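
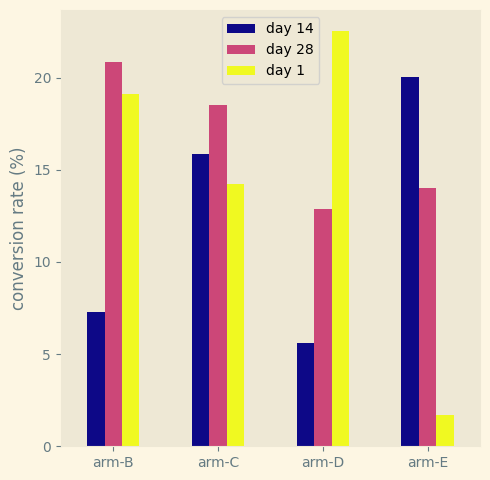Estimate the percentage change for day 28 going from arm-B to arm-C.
arm-B ≈ 20, arm-C ≈ 18; (18 − 20) / 20 ≈ -10%.

≈ -10%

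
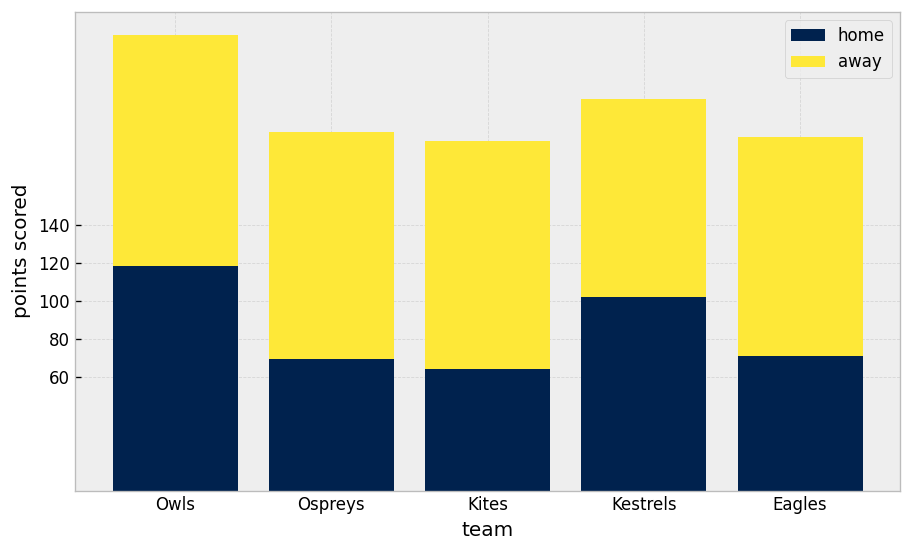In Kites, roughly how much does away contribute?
away top ≈ 180, bottom ≈ 60; segment ≈ 120.

≈ 120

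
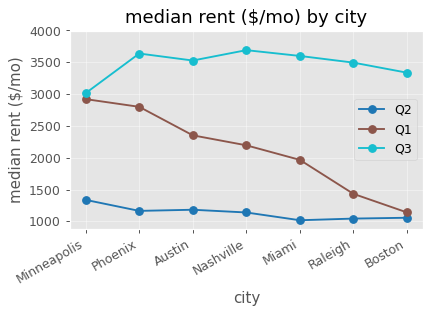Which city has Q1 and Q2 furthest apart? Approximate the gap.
Phoenix, ≈ 2000 $/mo

Phoenix: Q1 ≈ 3000, Q2 ≈ 1000 → gap ≈ 2000. Next-largest (Minneapolis) is only ≈ 1500.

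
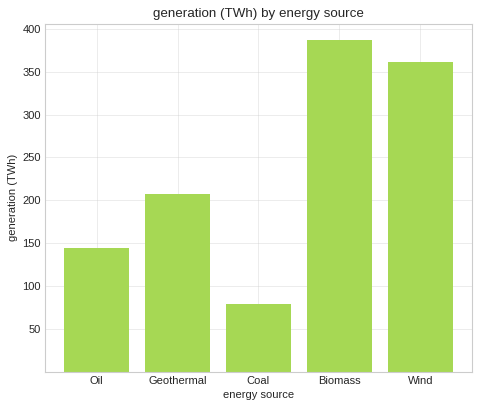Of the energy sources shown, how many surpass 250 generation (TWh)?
2

Above 250: Biomass, Wind.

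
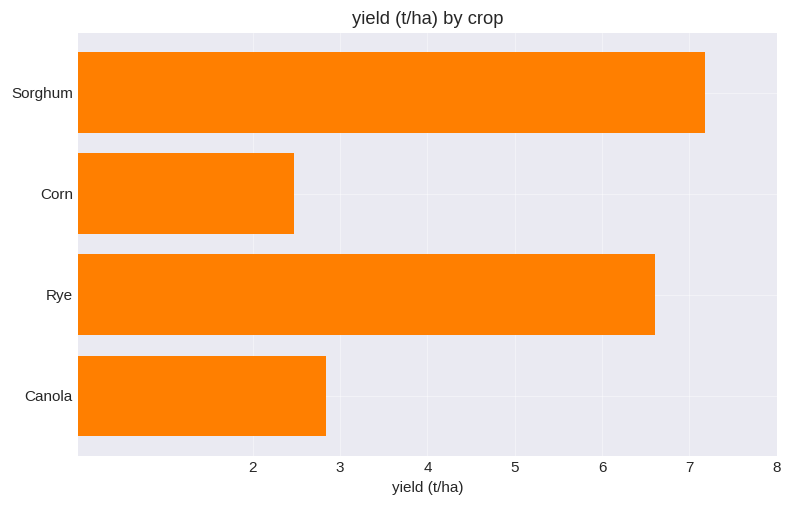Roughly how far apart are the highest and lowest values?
≈ 5

Max Sorghum ≈ 7, min Corn ≈ 2; range ≈ 5.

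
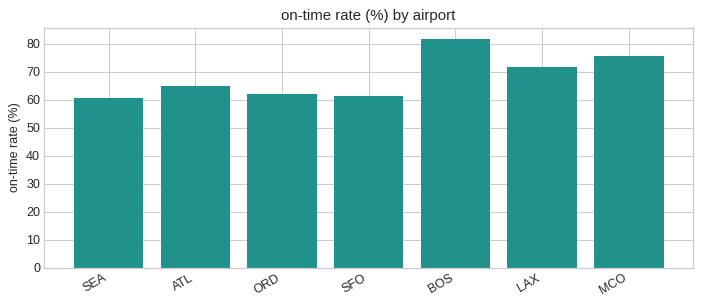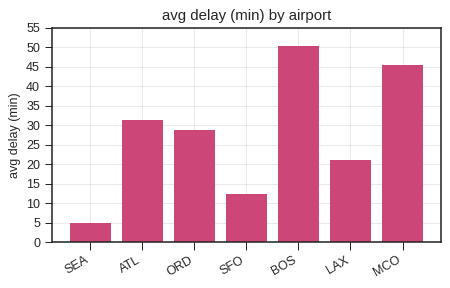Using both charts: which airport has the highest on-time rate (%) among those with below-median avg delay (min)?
LAX

Chart 2 median avg delay (min) ≈ 30; below-median airports: SEA, SFO, LAX. Among those, LAX has the highest on-time rate (%) (≈ 70).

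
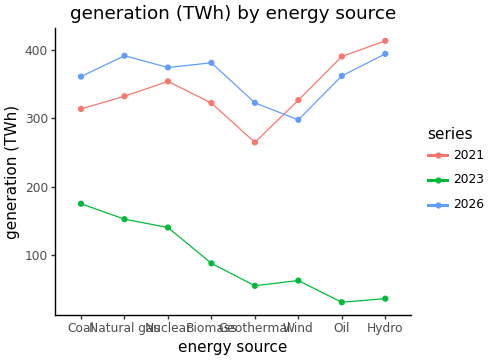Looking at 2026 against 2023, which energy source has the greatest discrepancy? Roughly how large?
Hydro: 2026 ≈ 400, 2023 ≈ 50 → gap ≈ 350. Next-largest (Oil) is only ≈ 300.

Hydro, ≈ 350 TWh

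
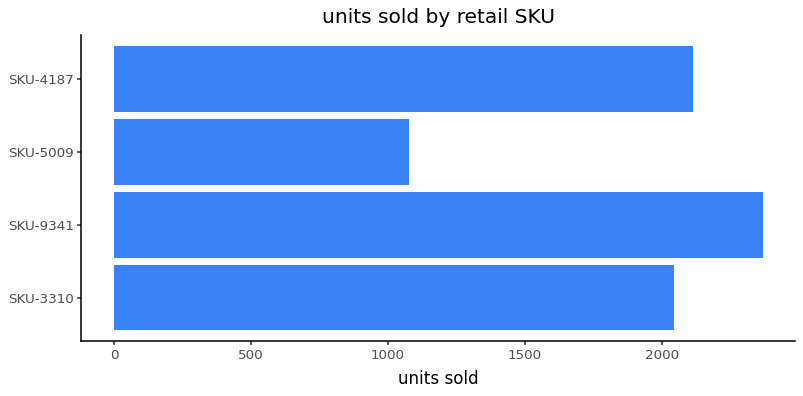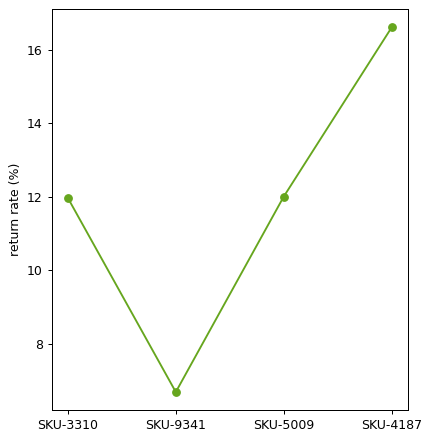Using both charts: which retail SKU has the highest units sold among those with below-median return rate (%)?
Chart 2 median return rate (%) ≈ 12; below-median retail SKUs: SKU-3310, SKU-9341. Among those, SKU-9341 has the highest units sold (≈ 2500).

SKU-9341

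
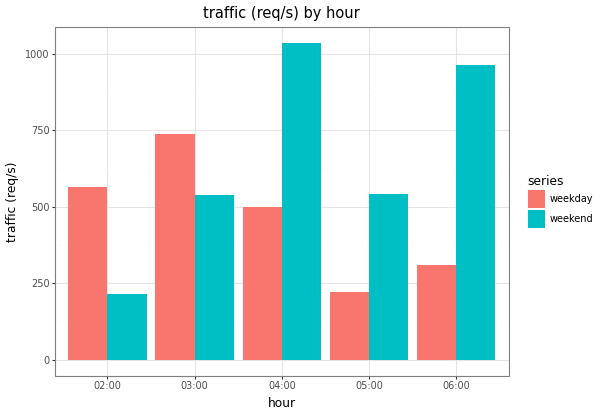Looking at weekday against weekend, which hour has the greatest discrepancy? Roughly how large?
06:00: weekday ≈ 300, weekend ≈ 1000 → gap ≈ 700. Next-largest (04:00) is only ≈ 500.

06:00, ≈ 700 req/s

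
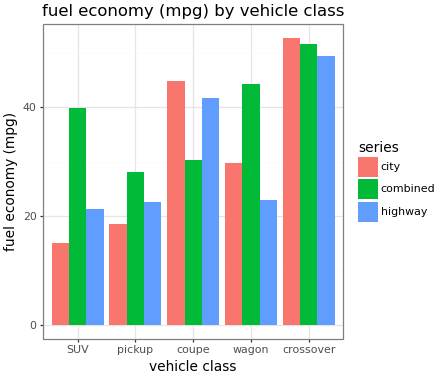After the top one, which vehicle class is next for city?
Top 3 for city: crossover ≈ 55, coupe ≈ 45, wagon ≈ 30.

coupe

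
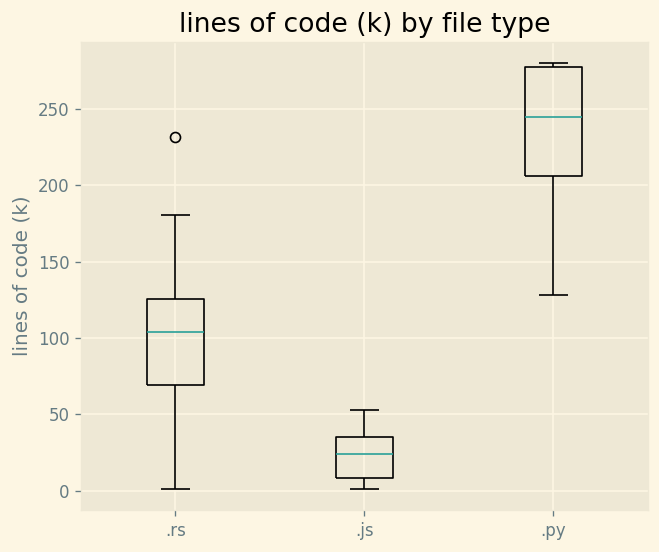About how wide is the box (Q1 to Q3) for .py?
Q3 ≈ 280, Q1 ≈ 200; IQR ≈ 80.

≈ 80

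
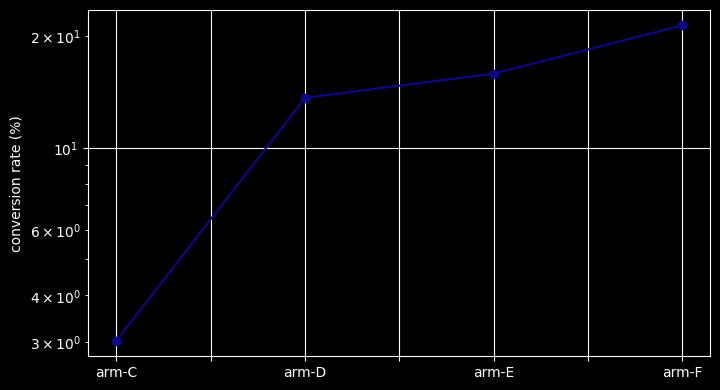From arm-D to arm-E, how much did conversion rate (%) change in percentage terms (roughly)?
≈ +14.3%

arm-D ≈ 14, arm-E ≈ 16; (16 − 14) / 14 ≈ +14.3%.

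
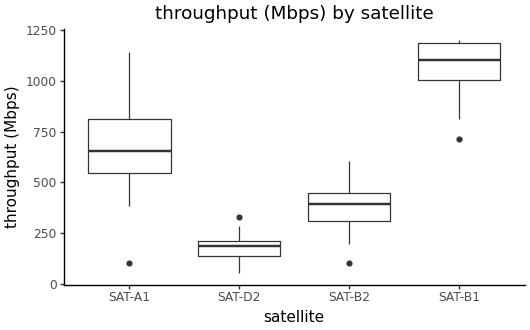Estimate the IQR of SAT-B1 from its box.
≈ 200

Q3 ≈ 1200, Q1 ≈ 1000; IQR ≈ 200.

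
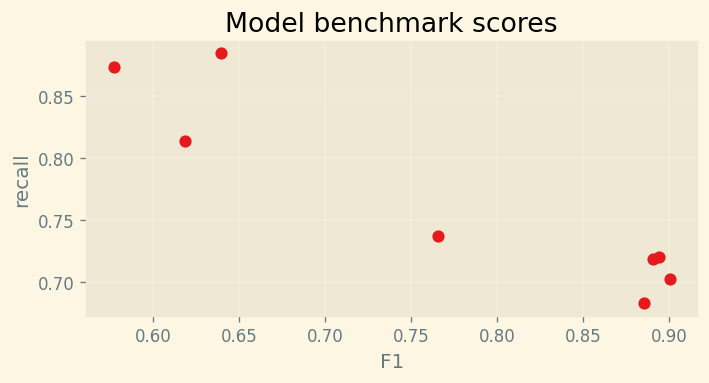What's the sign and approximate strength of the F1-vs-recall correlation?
negative, strong

Points are negatively correlated; strong (|r| ≈ 0.9).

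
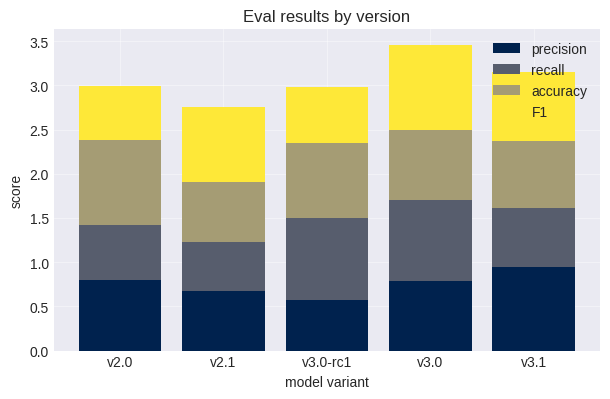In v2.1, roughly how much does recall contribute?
≈ 0.5

recall top ≈ 1.0, bottom ≈ 0.5; segment ≈ 0.5.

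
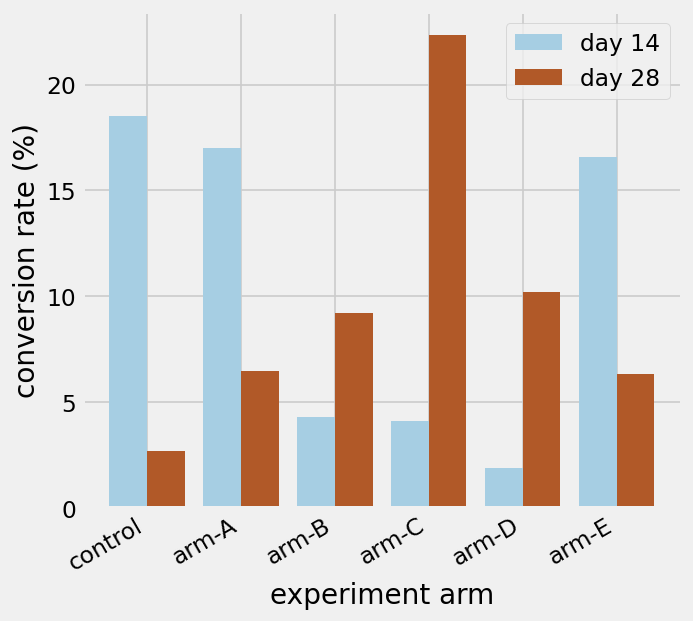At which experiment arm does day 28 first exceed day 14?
arm-B

arm-A: day 28 ≈ 6 vs day 14 ≈ 18 (not yet); arm-B: day 28 ≈ 10 vs day 14 ≈ 4 (first crossover).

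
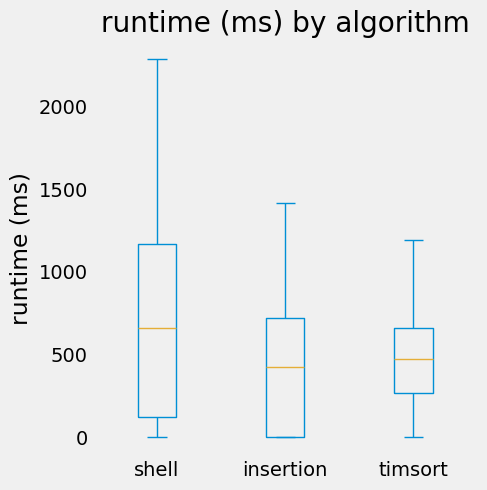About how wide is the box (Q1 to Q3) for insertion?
Q3 ≈ 700, Q1 ≈ 0; IQR ≈ 700.

≈ 700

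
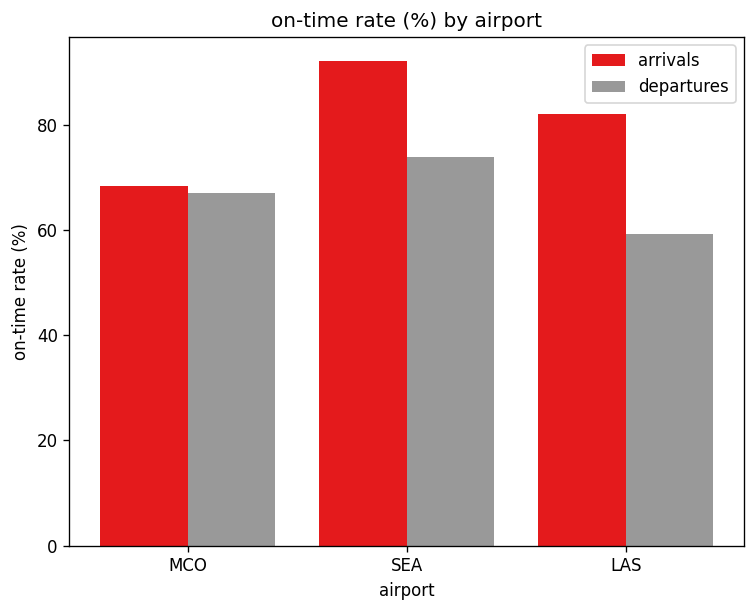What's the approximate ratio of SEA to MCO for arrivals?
≈ 1.29×

SEA ≈ 90, MCO ≈ 70; 90/70 ≈ 1.29.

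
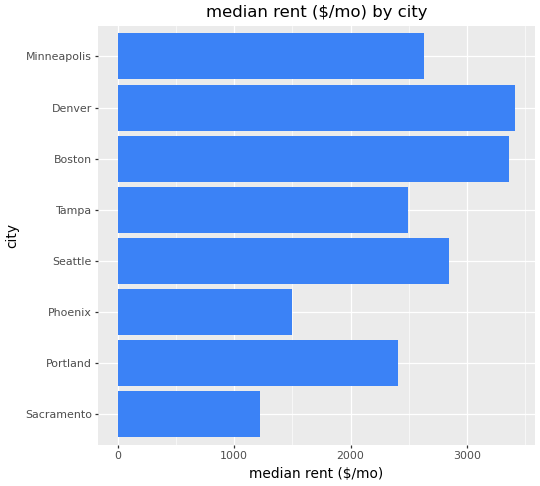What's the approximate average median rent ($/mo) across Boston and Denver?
(3500 + 3500) / 2 ≈ 3500.

≈ 3500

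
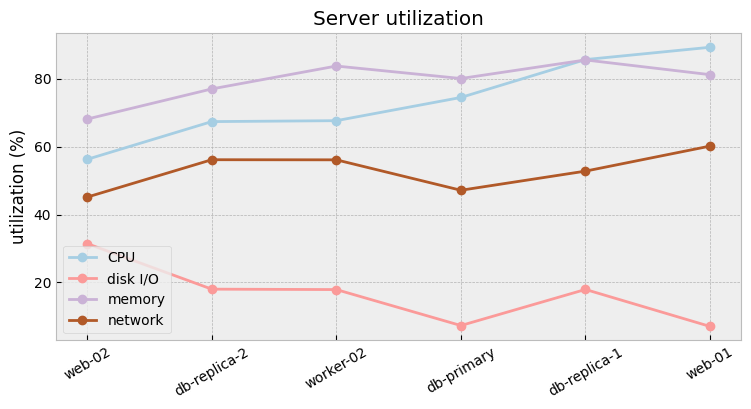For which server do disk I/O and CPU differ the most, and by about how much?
web-01: disk I/O ≈ 10, CPU ≈ 90 → gap ≈ 80. Next-largest (db-replica-1) is only ≈ 70.

web-01, ≈ 80 %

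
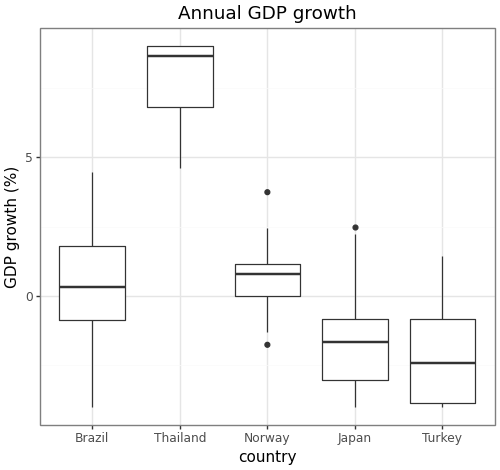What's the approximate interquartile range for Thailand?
≈ 2

Q3 ≈ 9, Q1 ≈ 7; IQR ≈ 2.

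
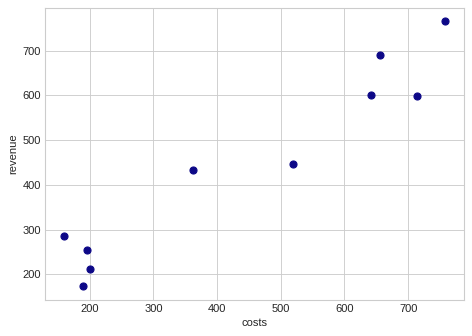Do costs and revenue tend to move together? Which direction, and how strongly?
positive, strong

Points are positively correlated; strong (|r| ≈ 1.0).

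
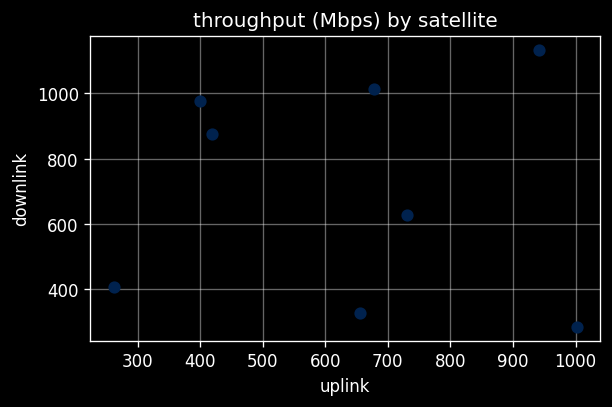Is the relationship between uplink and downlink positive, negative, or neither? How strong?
no clear correlation

Points are roughly uncorrelated; weak (|r| ≈ 0.0).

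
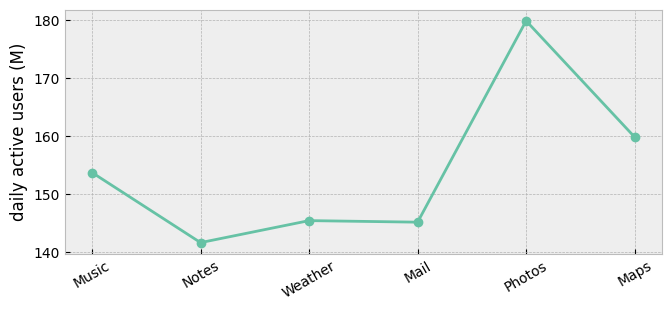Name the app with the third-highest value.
Top 4: Photos ≈ 180, Maps ≈ 160, Music ≈ 155, Weather ≈ 145.

Music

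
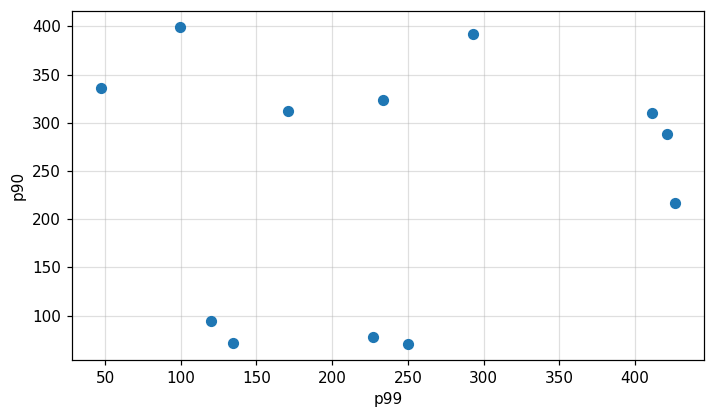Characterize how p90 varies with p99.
Points are roughly uncorrelated; weak (|r| ≈ 0.1).

no clear correlation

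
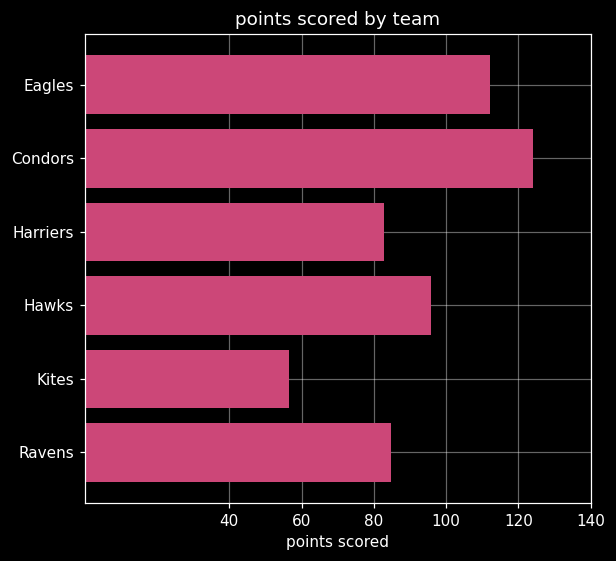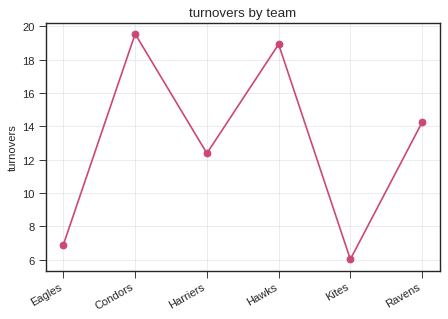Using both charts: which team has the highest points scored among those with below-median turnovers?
Chart 2 median turnovers ≈ 14; below-median teams: Eagles, Harriers, Kites. Among those, Eagles has the highest points scored (≈ 120).

Eagles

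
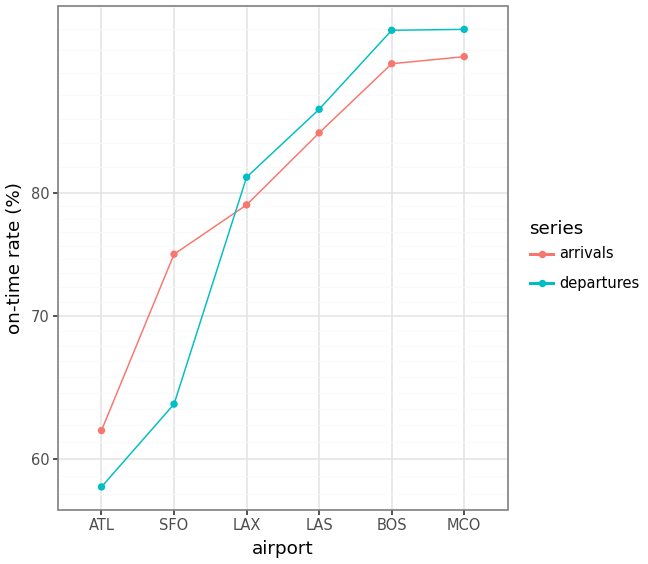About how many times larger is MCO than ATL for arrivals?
MCO ≈ 95, ATL ≈ 60; 95/60 ≈ 1.58.

≈ 1.58×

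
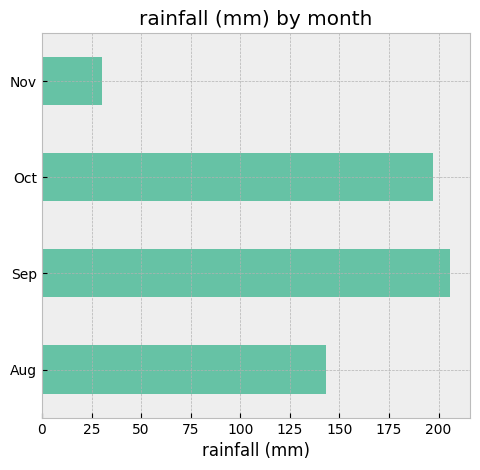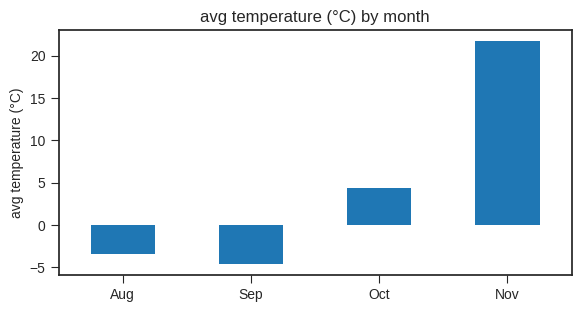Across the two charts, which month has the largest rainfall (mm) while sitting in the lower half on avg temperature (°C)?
Sep

Chart 2 median avg temperature (°C) ≈ 0; below-median months: Aug, Sep. Among those, Sep has the highest rainfall (mm) (≈ 200).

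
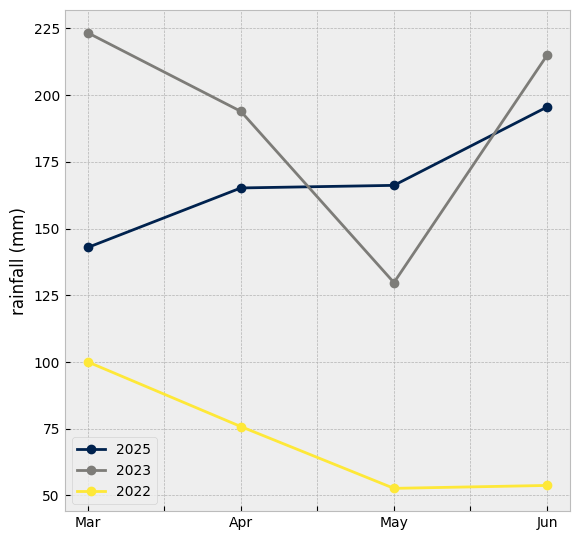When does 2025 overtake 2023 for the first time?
May

Apr: 2025 ≈ 160 vs 2023 ≈ 200 (not yet); May: 2025 ≈ 160 vs 2023 ≈ 120 (first crossover).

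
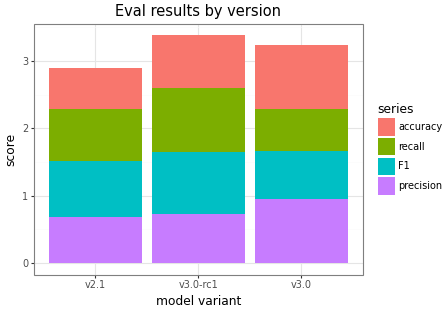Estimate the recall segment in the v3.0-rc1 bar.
recall top ≈ 2.5, bottom ≈ 1.5; segment ≈ 1.0.

≈ 1.0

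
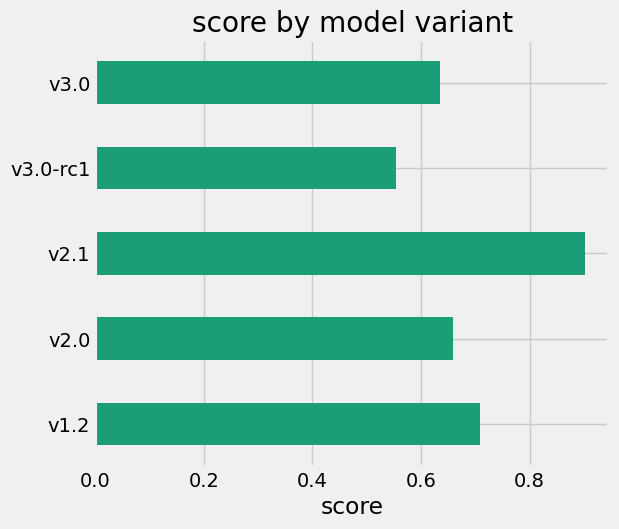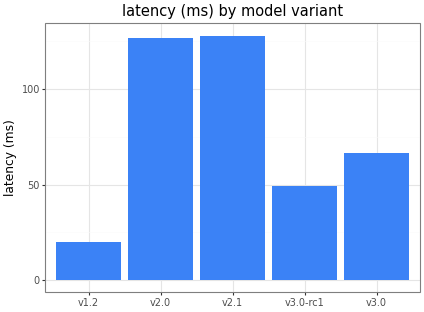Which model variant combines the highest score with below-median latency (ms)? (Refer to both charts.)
Chart 2 median latency (ms) ≈ 60; below-median model variants: v1.2, v3.0-rc1. Among those, v1.2 has the highest score (≈ 0.7).

v1.2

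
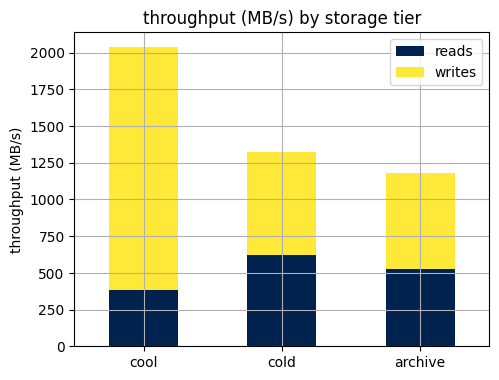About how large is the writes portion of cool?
writes top ≈ 2000, bottom ≈ 400; segment ≈ 1600.

≈ 1600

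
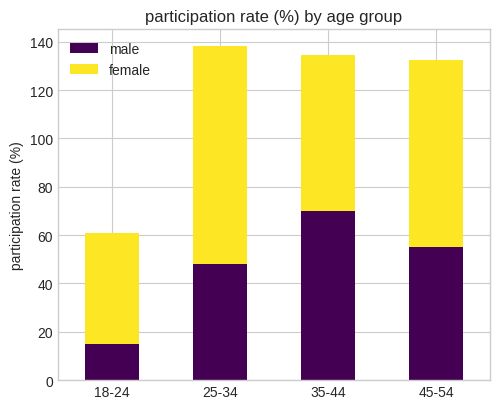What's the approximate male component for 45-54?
≈ 60

male top ≈ 60, bottom ≈ 0; segment ≈ 60.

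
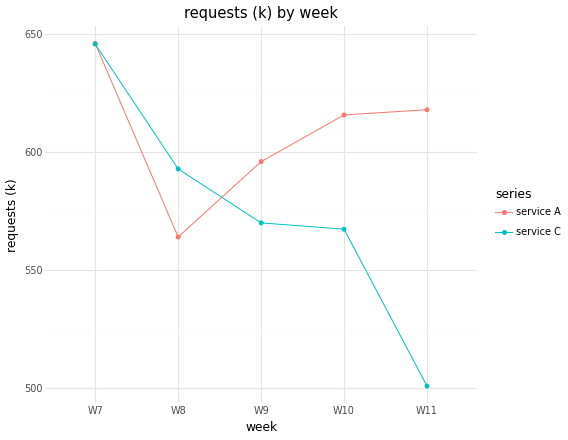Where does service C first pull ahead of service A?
W7: service C ≈ 640 vs service A ≈ 640 (not yet); W8: service C ≈ 600 vs service A ≈ 560 (first crossover).

W8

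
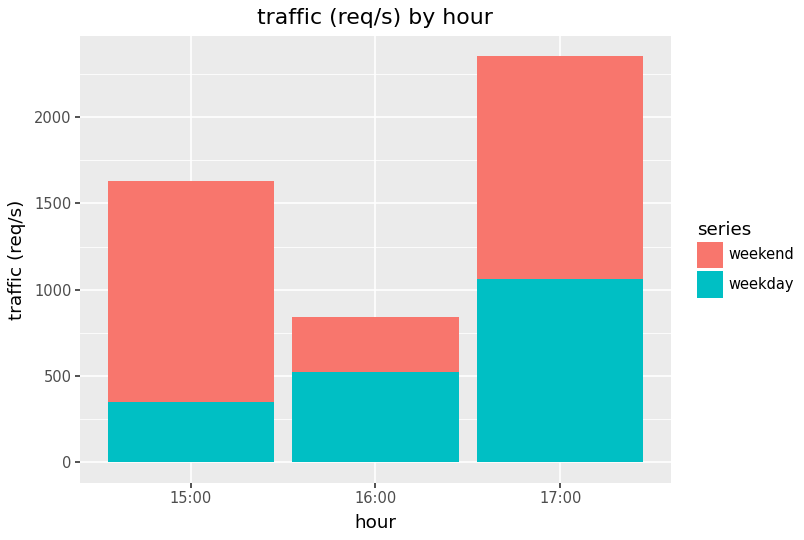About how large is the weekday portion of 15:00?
weekday top ≈ 400, bottom ≈ 0; segment ≈ 400.

≈ 400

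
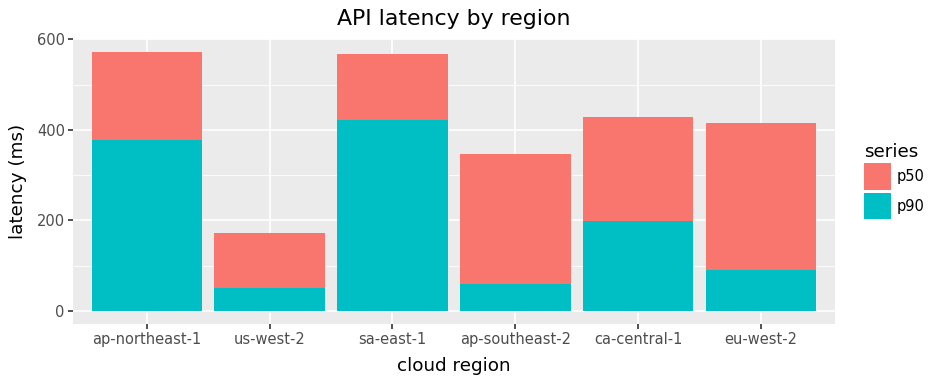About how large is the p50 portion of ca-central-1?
p50 top ≈ 450, bottom ≈ 200; segment ≈ 250.

≈ 250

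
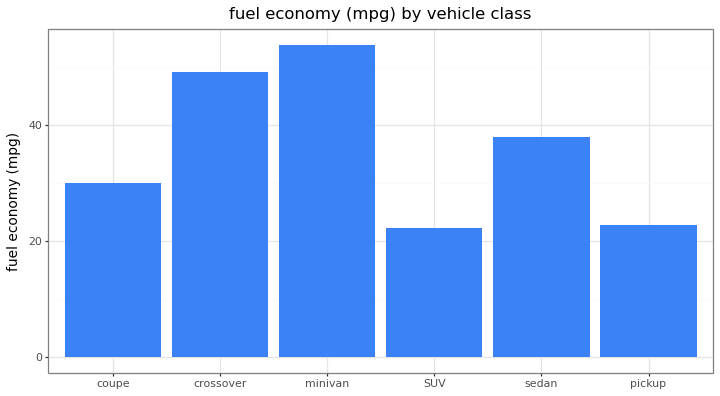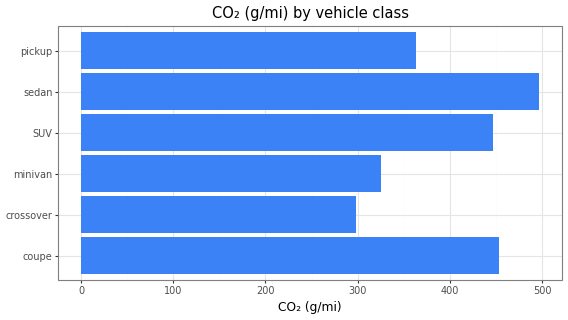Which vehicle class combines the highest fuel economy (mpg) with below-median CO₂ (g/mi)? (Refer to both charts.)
minivan

Chart 2 median CO₂ (g/mi) ≈ 400; below-median vehicle classes: crossover, minivan, pickup. Among those, minivan has the highest fuel economy (mpg) (≈ 55).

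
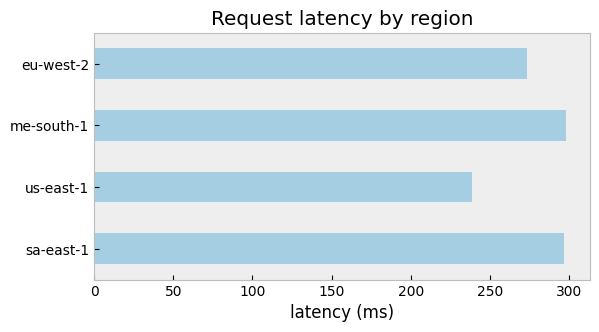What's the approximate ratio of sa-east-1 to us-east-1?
≈ 1.2×

sa-east-1 ≈ 300, us-east-1 ≈ 250; 300/250 ≈ 1.2.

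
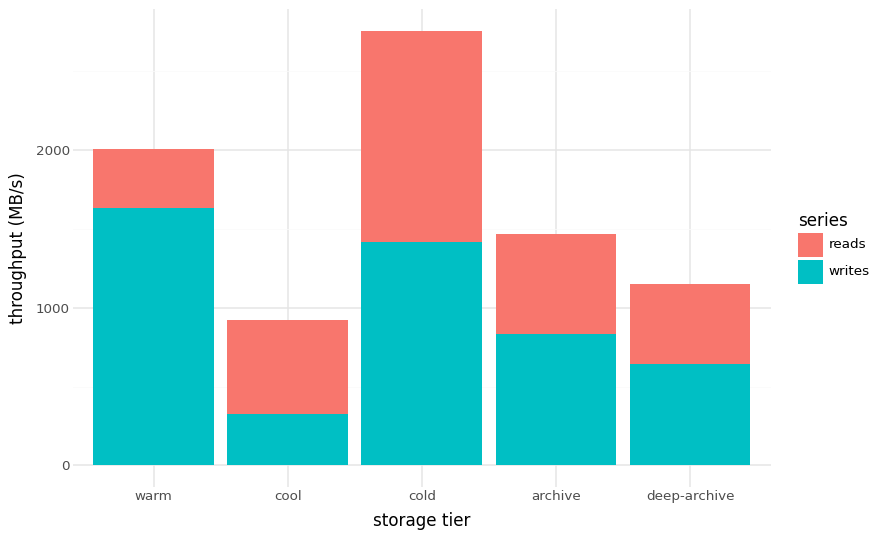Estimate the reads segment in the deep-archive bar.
≈ 500

reads top ≈ 1000, bottom ≈ 500; segment ≈ 500.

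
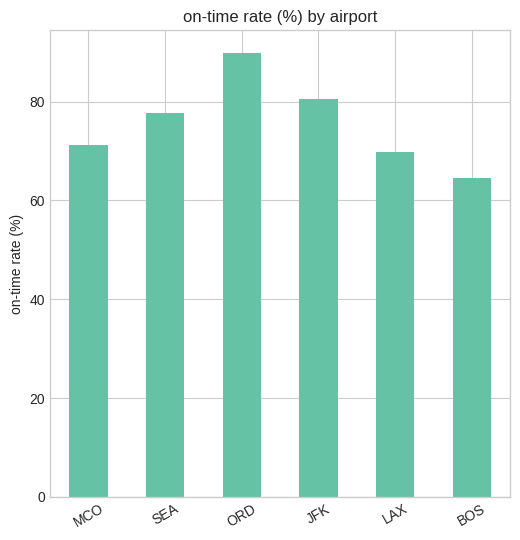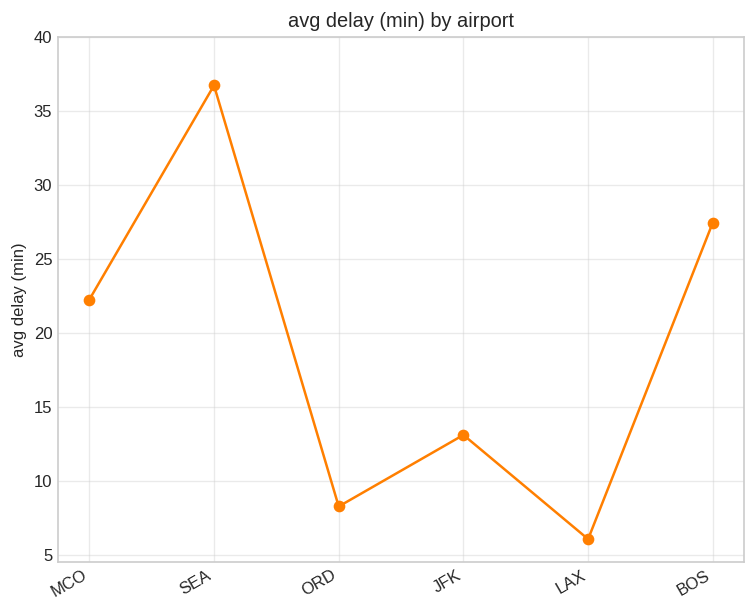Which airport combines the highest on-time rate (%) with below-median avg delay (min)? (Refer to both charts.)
ORD

Chart 2 median avg delay (min) ≈ 20; below-median airports: ORD, JFK, LAX. Among those, ORD has the highest on-time rate (%) (≈ 90).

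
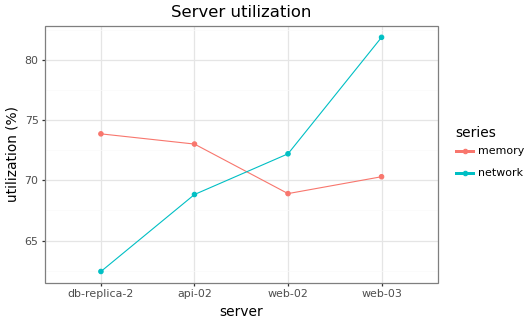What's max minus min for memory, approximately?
≈ 6

Max db-replica-2 ≈ 74, min web-02 ≈ 68; range ≈ 6.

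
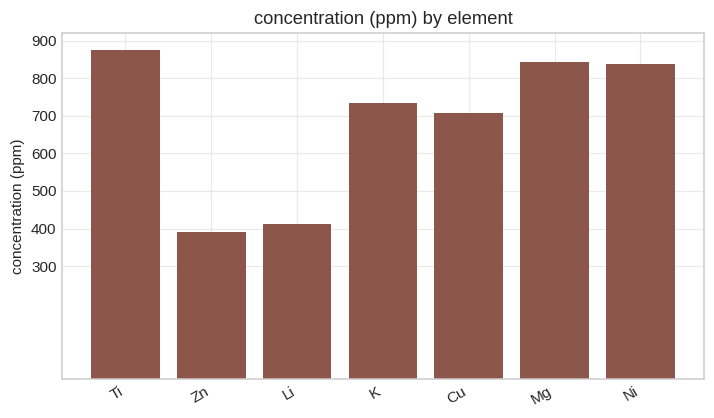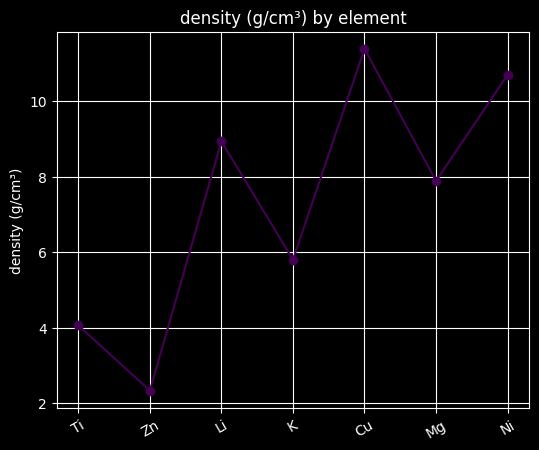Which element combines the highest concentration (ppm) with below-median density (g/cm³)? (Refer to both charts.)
Chart 2 median density (g/cm³) ≈ 8; below-median elements: Ti, Zn, K. Among those, Ti has the highest concentration (ppm) (≈ 900).

Ti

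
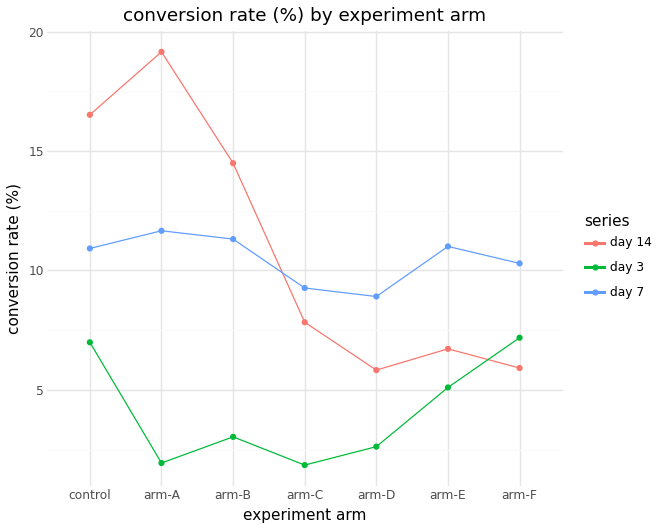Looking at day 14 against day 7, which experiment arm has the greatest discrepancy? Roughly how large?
arm-A: day 14 ≈ 20, day 7 ≈ 12 → gap ≈ 8. Next-largest (control) is only ≈ 6.

arm-A, ≈ 8 %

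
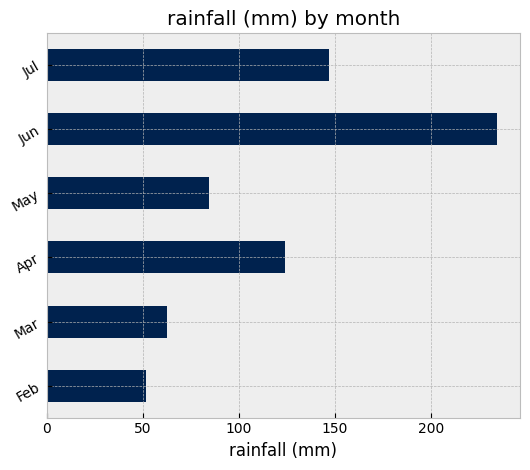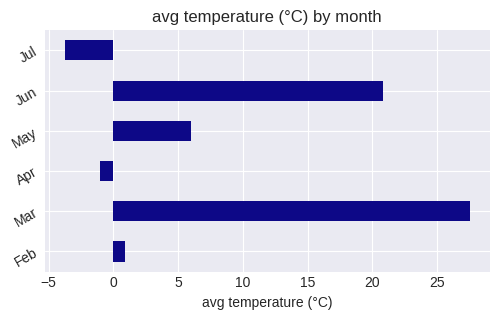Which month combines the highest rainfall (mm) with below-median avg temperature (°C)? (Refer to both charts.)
Chart 2 median avg temperature (°C) ≈ 5; below-median months: Feb, Apr, Jul. Among those, Jul has the highest rainfall (mm) (≈ 150).

Jul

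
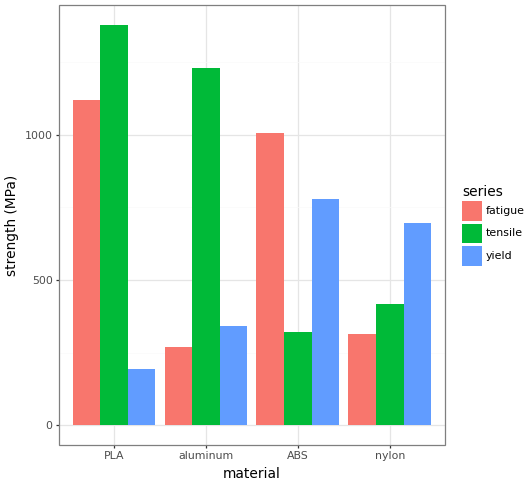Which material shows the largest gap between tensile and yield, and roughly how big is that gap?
PLA: tensile ≈ 1400, yield ≈ 200 → gap ≈ 1200. Next-largest (aluminum) is only ≈ 800.

PLA, ≈ 1200 MPa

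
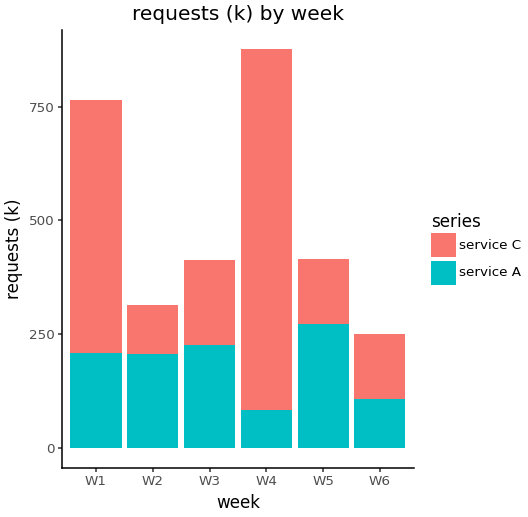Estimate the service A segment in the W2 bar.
service A top ≈ 200, bottom ≈ 0; segment ≈ 200.

≈ 200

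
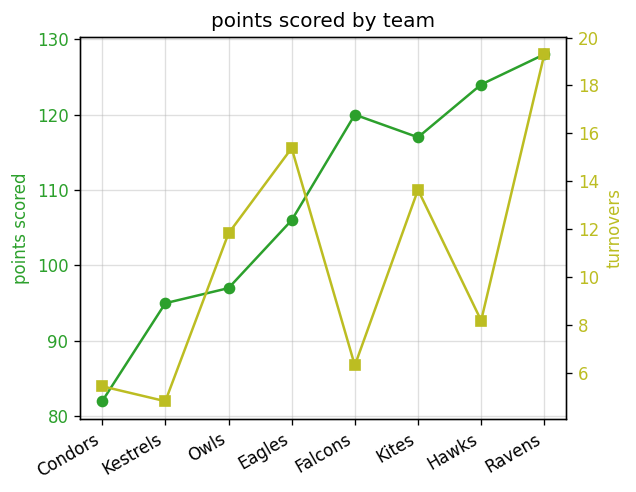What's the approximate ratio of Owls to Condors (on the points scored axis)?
Owls ≈ 95, Condors ≈ 80; 95/80 ≈ 1.19.

≈ 1.19×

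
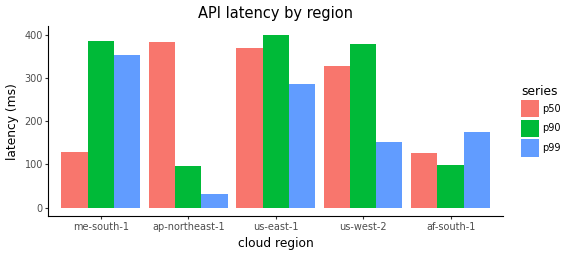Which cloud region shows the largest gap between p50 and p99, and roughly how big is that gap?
ap-northeast-1: p50 ≈ 400, p99 ≈ 50 → gap ≈ 350. Next-largest (me-south-1) is only ≈ 200.

ap-northeast-1, ≈ 350 ms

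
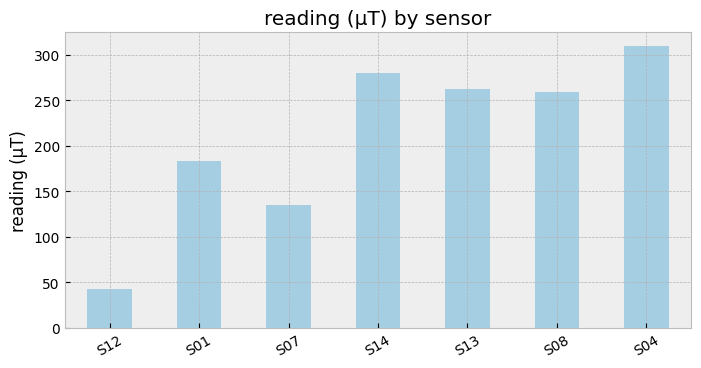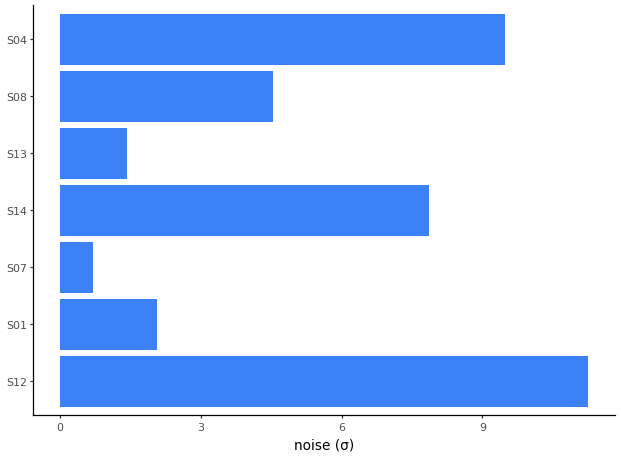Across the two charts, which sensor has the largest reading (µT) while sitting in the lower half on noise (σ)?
Chart 2 median noise (σ) ≈ 4; below-median sensors: S01, S07, S13. Among those, S13 has the highest reading (µT) (≈ 250).

S13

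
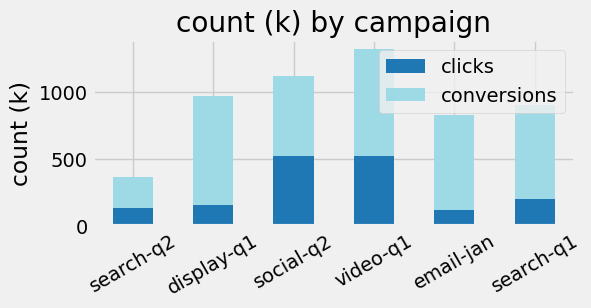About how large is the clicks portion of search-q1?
clicks top ≈ 200, bottom ≈ 0; segment ≈ 200.

≈ 200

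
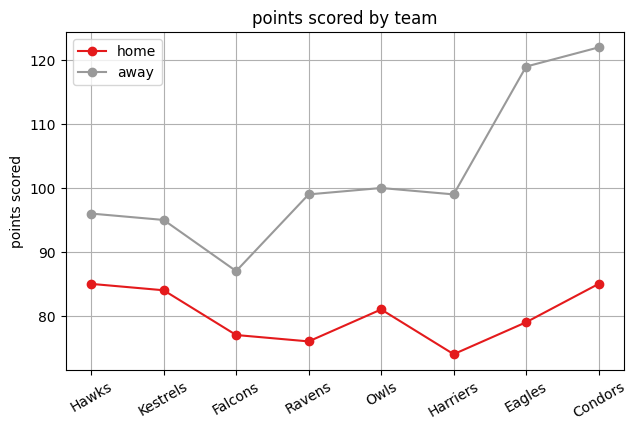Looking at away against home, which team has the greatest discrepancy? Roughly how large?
Eagles, ≈ 40

Eagles: away ≈ 120, home ≈ 80 → gap ≈ 40. Next-largest (Condors) is only ≈ 35.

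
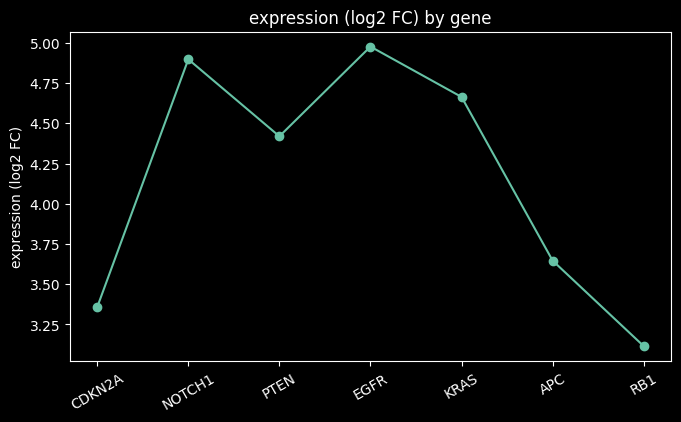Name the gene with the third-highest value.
KRAS

Top 4: EGFR ≈ 5.0, NOTCH1 ≈ 4.8, KRAS ≈ 4.6, PTEN ≈ 4.4.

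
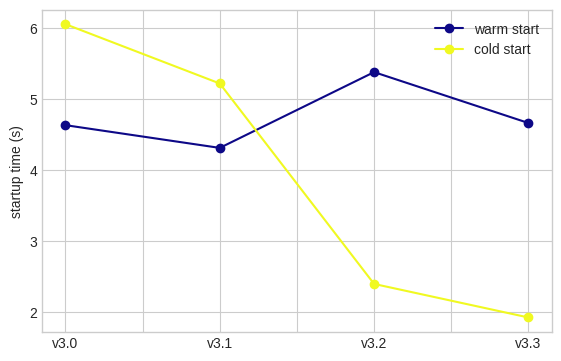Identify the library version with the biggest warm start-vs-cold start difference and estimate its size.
v3.2: warm start ≈ 5.5, cold start ≈ 2.5 → gap ≈ 3.0. Next-largest (v3.3) is only ≈ 2.5.

v3.2, ≈ 3.0 s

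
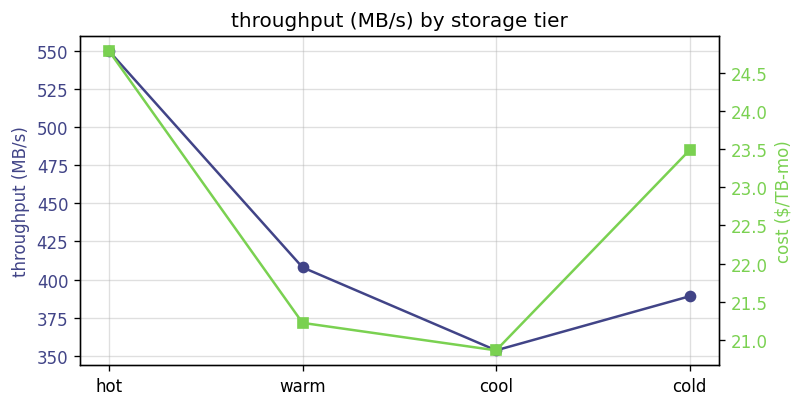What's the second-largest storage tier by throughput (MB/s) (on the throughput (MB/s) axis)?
Top 3 (on the throughput (MB/s) axis): hot ≈ 560, warm ≈ 400, cold ≈ 380.

warm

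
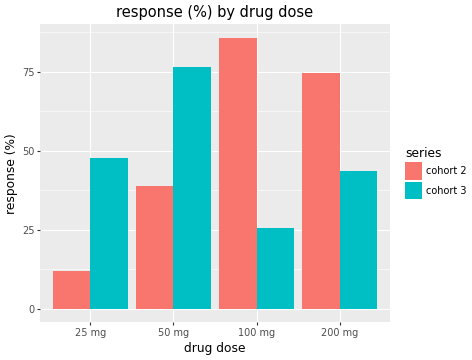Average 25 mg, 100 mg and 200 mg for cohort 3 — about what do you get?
(50 + 30 + 40) / 3 ≈ 40.

≈ 40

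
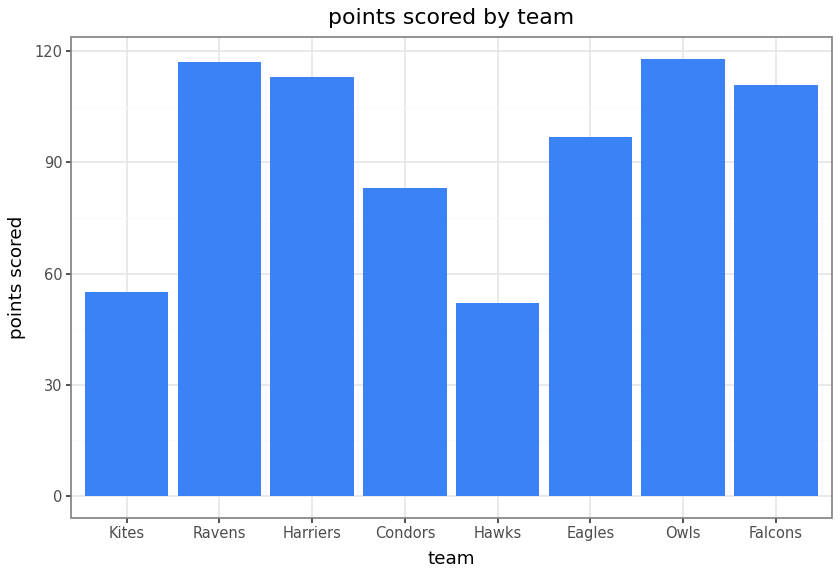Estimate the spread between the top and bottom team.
≈ 70

Max Owls ≈ 120, min Hawks ≈ 50; range ≈ 70.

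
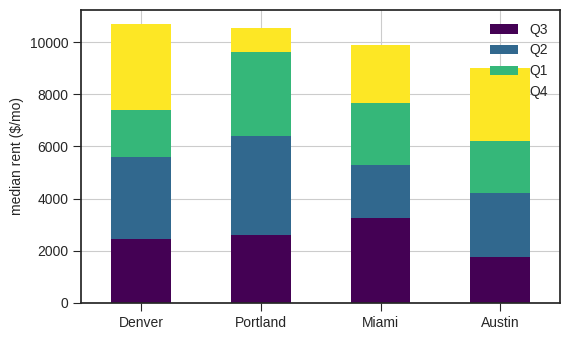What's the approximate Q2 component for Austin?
≈ 2000

Q2 top ≈ 4000, bottom ≈ 2000; segment ≈ 2000.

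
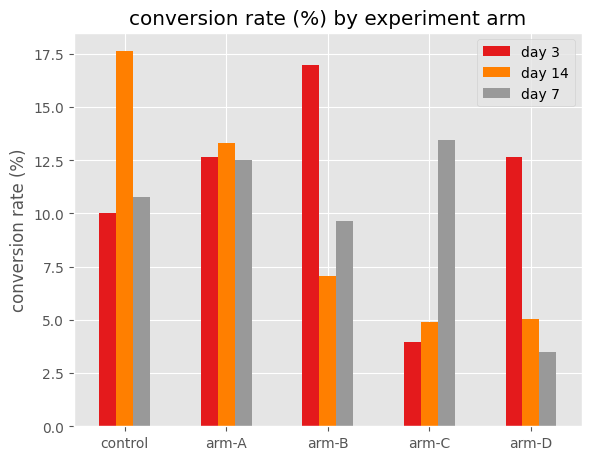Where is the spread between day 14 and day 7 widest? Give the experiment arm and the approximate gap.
arm-C, ≈ 10 %

arm-C: day 14 ≈ 4, day 7 ≈ 14 → gap ≈ 10. Next-largest (control) is only ≈ 8.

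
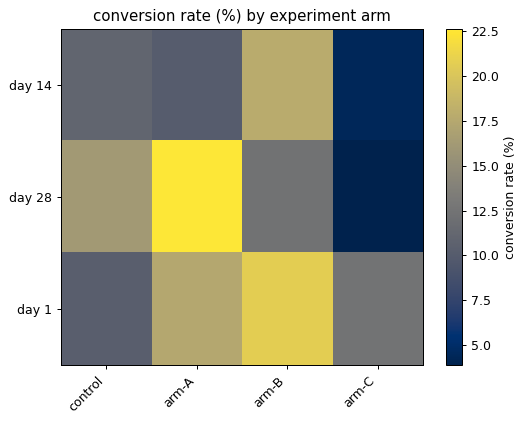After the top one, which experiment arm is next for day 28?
Top 3 for day 28: arm-A ≈ 22, control ≈ 16, arm-B ≈ 12.

control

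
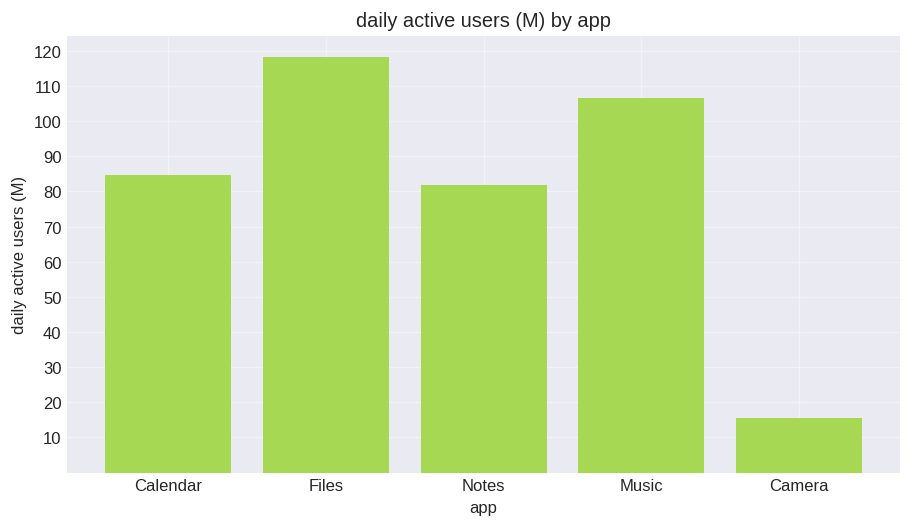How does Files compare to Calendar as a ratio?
Files ≈ 120, Calendar ≈ 80; 120/80 ≈ 1.5.

≈ 1.5×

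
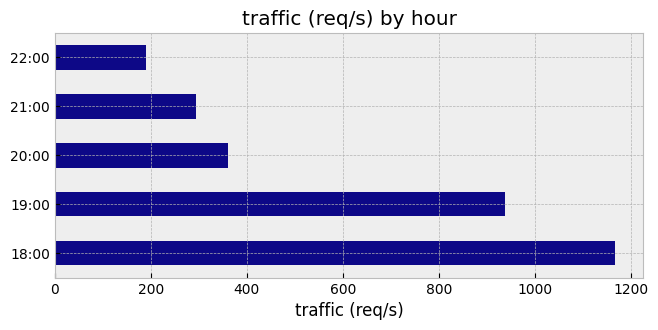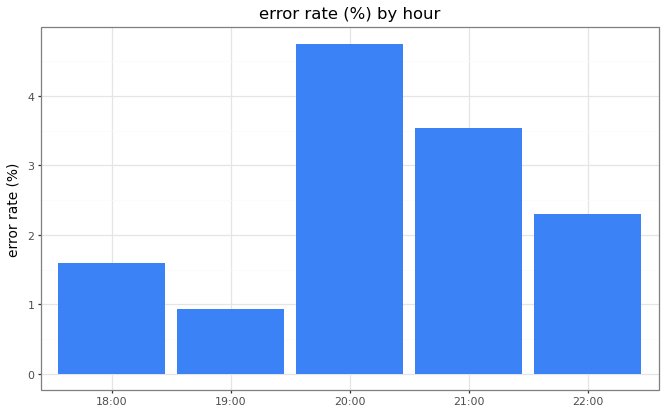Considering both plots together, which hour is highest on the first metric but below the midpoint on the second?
Chart 2 median error rate (%) ≈ 2.5; below-median hours: 18:00, 19:00. Among those, 18:00 has the highest traffic (req/s) (≈ 1200).

18:00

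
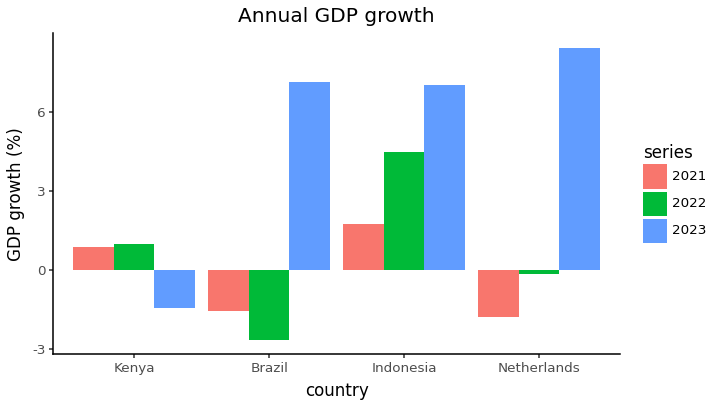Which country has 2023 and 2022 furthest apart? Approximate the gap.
Brazil, ≈ 10 %

Brazil: 2023 ≈ 7, 2022 ≈ -3 → gap ≈ 10. Next-largest (Netherlands) is only ≈ 8.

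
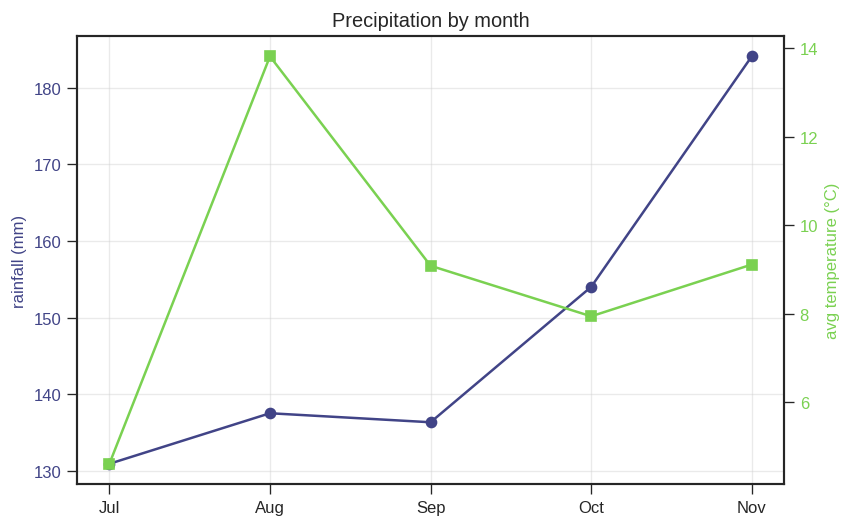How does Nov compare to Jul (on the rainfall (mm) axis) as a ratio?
≈ 1.42×

Nov ≈ 185, Jul ≈ 130; 185/130 ≈ 1.42.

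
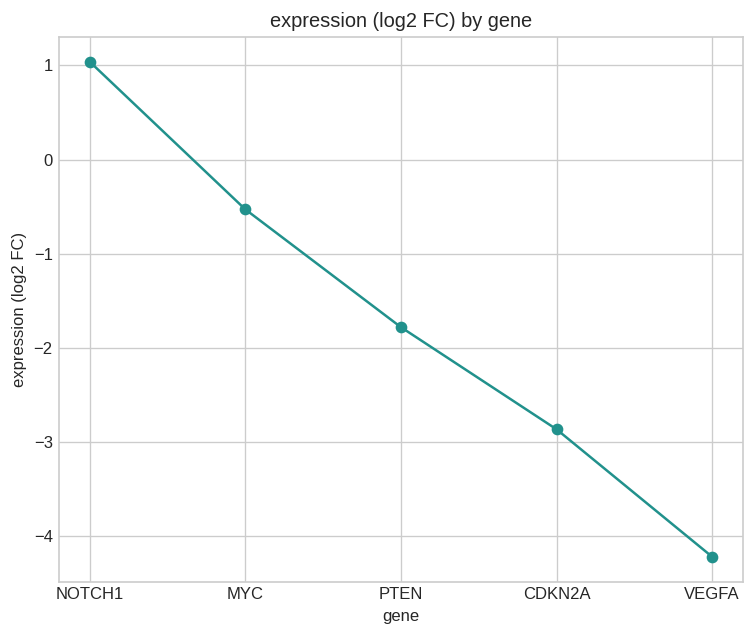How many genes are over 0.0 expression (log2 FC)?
Above 0.0: NOTCH1.

1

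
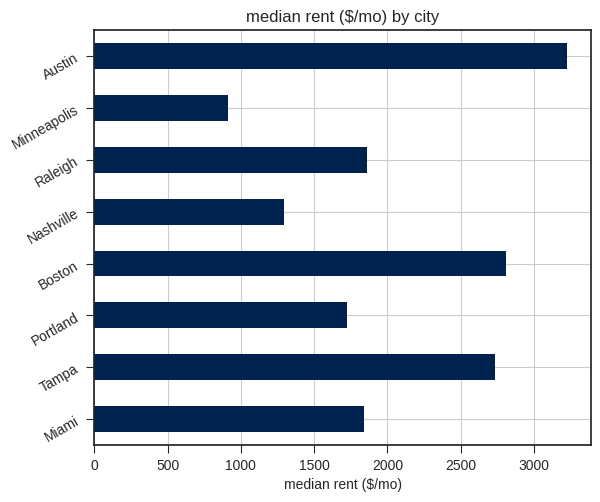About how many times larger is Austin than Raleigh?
≈ 1.5×

Austin ≈ 3000, Raleigh ≈ 2000; 3000/2000 ≈ 1.5.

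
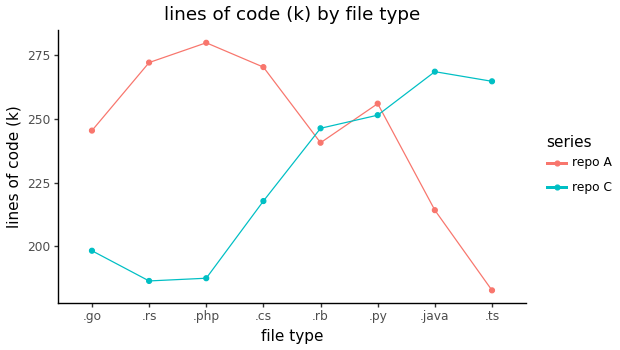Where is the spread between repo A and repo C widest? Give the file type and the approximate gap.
.php: repo A ≈ 280, repo C ≈ 190 → gap ≈ 90. Next-largest (.rs) is only ≈ 80.

.php, ≈ 90 k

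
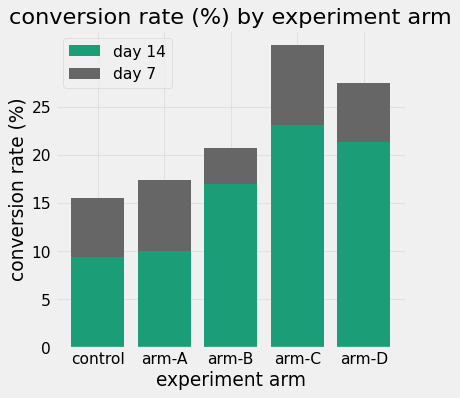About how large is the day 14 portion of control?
day 14 top ≈ 10, bottom ≈ 0; segment ≈ 10.

≈ 10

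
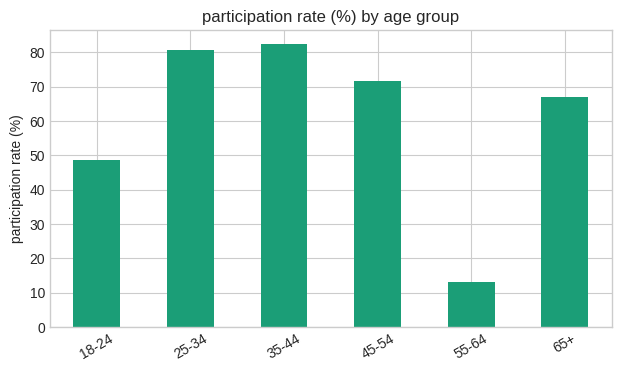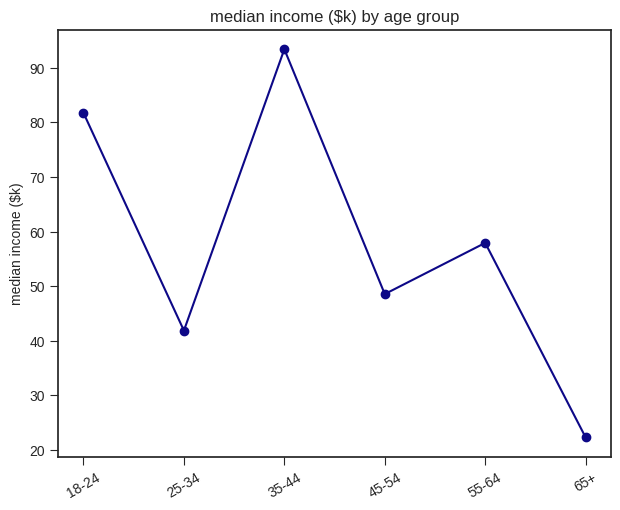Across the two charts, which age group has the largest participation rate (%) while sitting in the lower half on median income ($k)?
25-34

Chart 2 median median income ($k) ≈ 50; below-median age groups: 25-34, 45-54, 65+. Among those, 25-34 has the highest participation rate (%) (≈ 80).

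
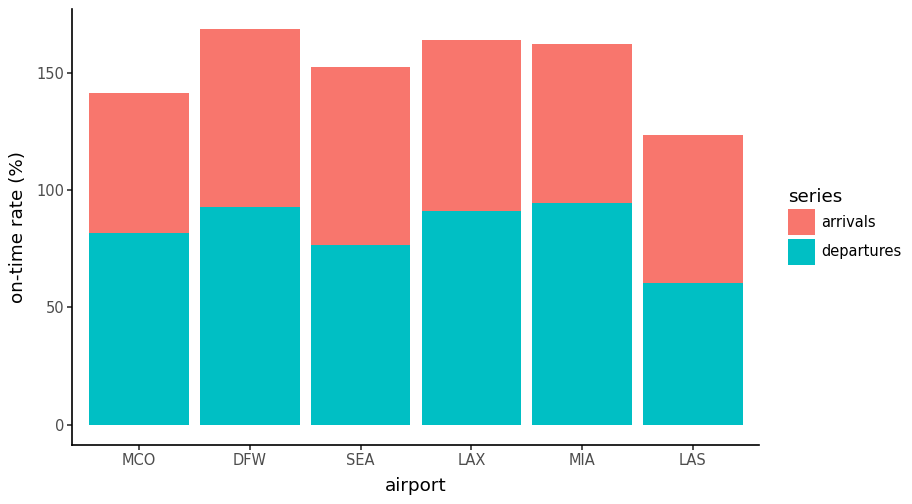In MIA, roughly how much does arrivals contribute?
≈ 60

arrivals top ≈ 160, bottom ≈ 100; segment ≈ 60.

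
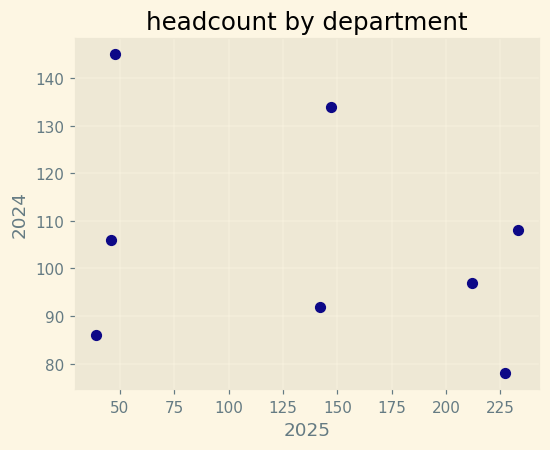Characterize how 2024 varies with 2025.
negative, weak

Points are negatively correlated; weak (|r| ≈ 0.3).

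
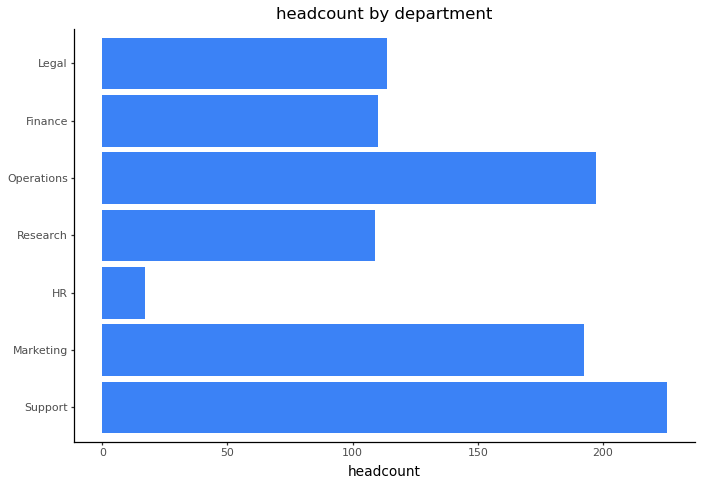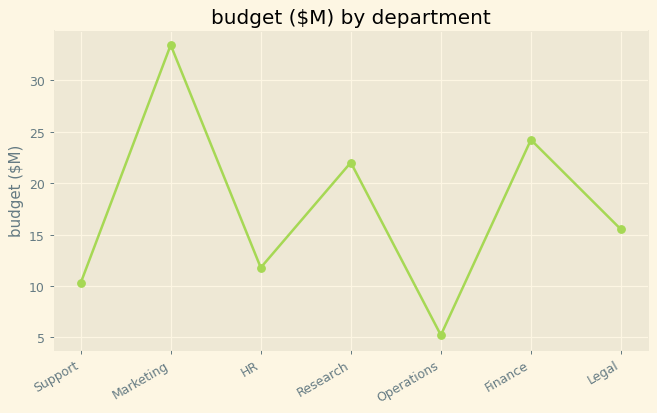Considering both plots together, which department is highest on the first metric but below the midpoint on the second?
Chart 2 median budget ($M) ≈ 15; below-median departments: Support, HR, Operations. Among those, Support has the highest headcount (≈ 225).

Support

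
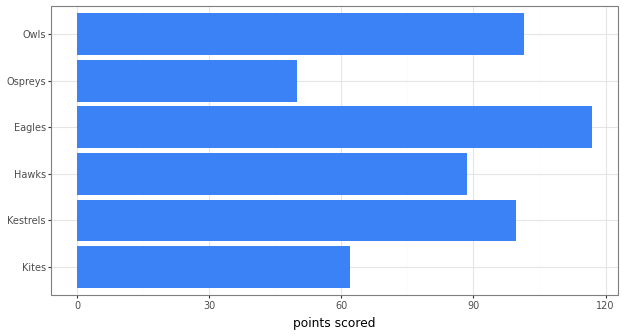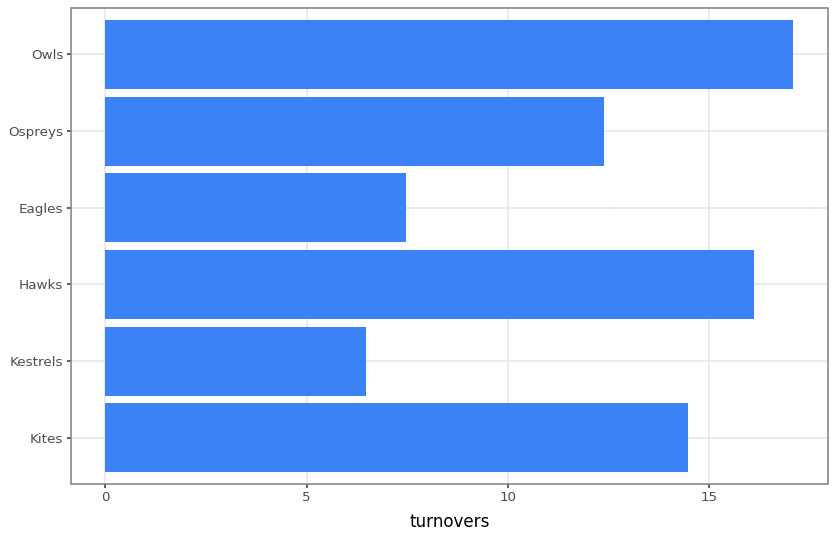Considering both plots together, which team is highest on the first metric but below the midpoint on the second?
Eagles

Chart 2 median turnovers ≈ 14; below-median teams: Kestrels, Eagles, Ospreys. Among those, Eagles has the highest points scored (≈ 120).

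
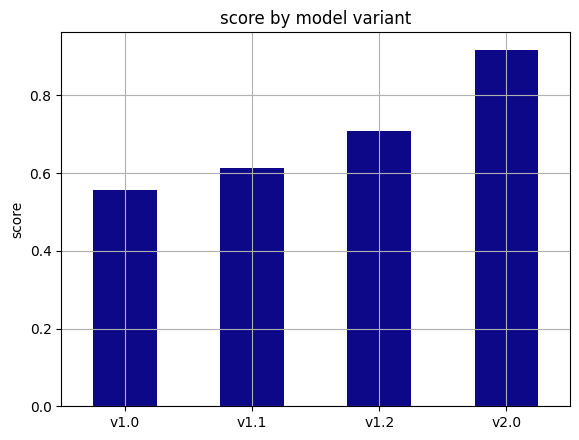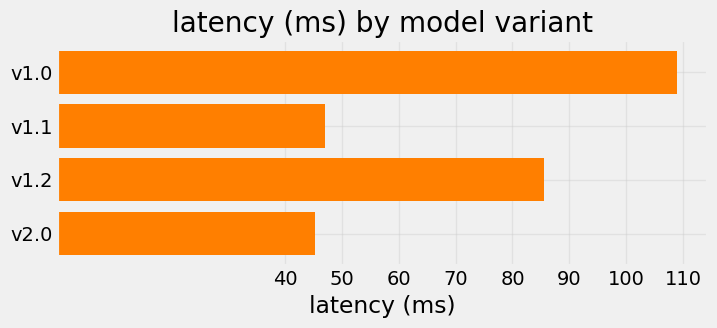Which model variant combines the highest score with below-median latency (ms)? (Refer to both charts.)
v2.0

Chart 2 median latency (ms) ≈ 70; below-median model variants: v1.1, v2.0. Among those, v2.0 has the highest score (≈ 0.9).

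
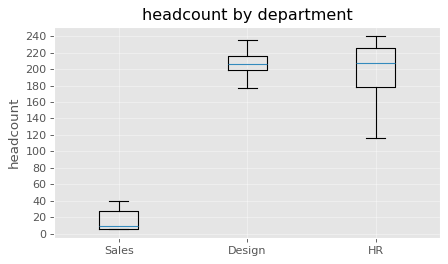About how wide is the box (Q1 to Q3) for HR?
≈ 40

Q3 ≈ 220, Q1 ≈ 180; IQR ≈ 40.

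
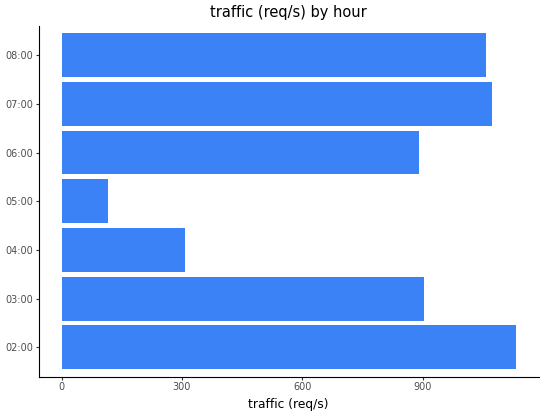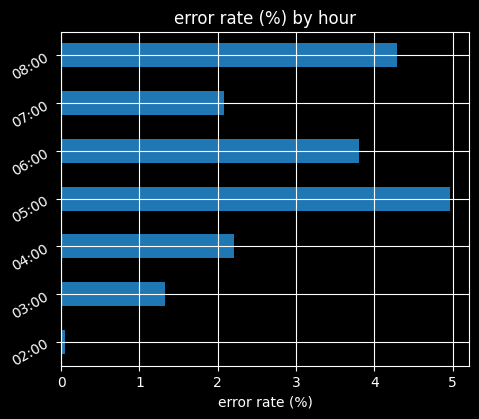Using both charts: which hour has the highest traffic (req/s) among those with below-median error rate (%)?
Chart 2 median error rate (%) ≈ 2; below-median hours: 02:00, 03:00, 07:00. Among those, 02:00 has the highest traffic (req/s) (≈ 1200).

02:00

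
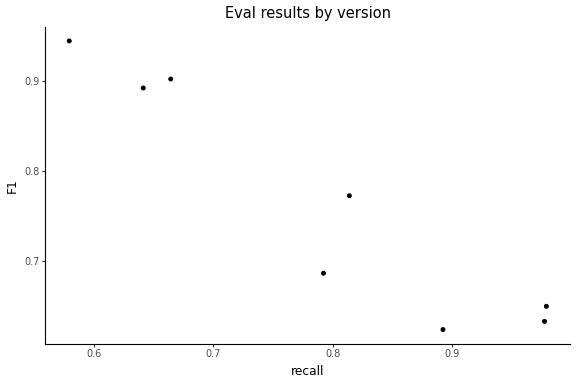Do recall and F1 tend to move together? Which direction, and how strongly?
negative, strong

Points are negatively correlated; strong (|r| ≈ 0.9).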